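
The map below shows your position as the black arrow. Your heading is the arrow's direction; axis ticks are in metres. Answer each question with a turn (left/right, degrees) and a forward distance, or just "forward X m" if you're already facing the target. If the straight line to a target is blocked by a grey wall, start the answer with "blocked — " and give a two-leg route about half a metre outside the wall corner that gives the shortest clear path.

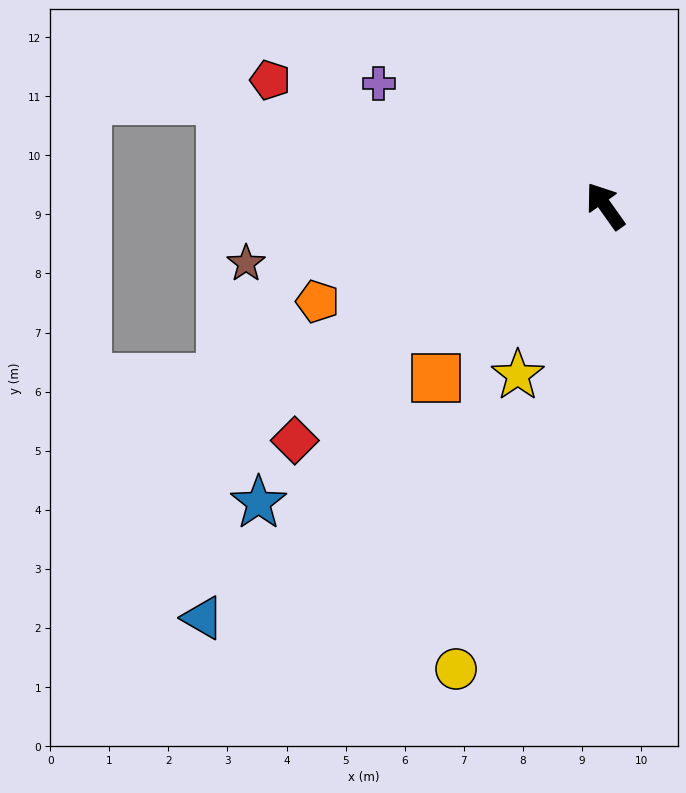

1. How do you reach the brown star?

turn left 64°, forward 6.2 m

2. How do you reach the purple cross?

turn left 26°, forward 4.4 m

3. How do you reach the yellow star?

turn left 117°, forward 3.2 m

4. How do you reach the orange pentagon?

turn left 73°, forward 5.1 m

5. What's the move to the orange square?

turn left 100°, forward 4.1 m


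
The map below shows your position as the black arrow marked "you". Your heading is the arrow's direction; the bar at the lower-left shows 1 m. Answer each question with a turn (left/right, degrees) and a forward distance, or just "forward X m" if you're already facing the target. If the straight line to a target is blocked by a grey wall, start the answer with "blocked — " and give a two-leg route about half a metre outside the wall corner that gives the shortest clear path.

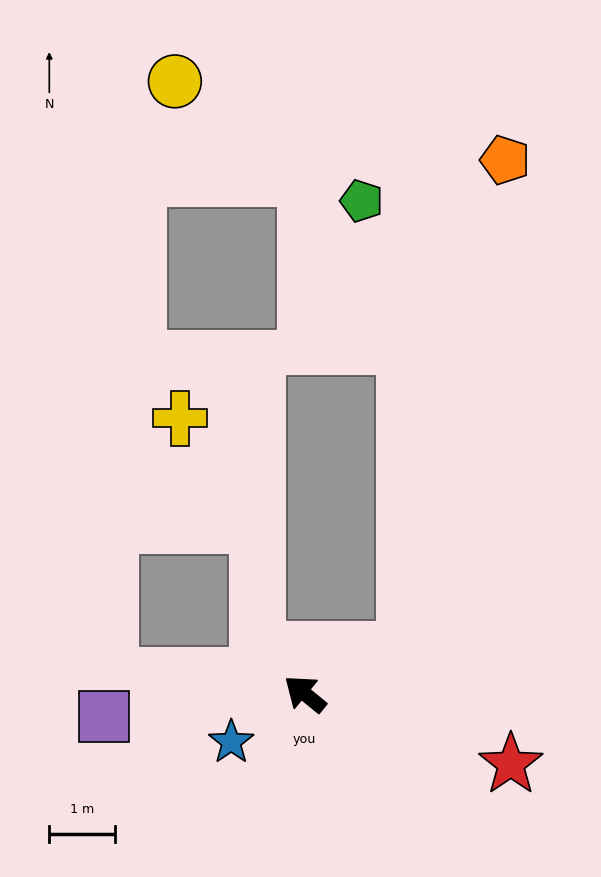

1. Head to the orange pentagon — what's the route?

blocked — turn right 117°, forward 1.7 m, then turn left 55°, forward 7.6 m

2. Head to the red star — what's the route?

turn right 160°, forward 3.3 m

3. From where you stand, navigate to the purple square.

turn left 46°, forward 3.1 m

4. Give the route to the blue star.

turn left 72°, forward 1.3 m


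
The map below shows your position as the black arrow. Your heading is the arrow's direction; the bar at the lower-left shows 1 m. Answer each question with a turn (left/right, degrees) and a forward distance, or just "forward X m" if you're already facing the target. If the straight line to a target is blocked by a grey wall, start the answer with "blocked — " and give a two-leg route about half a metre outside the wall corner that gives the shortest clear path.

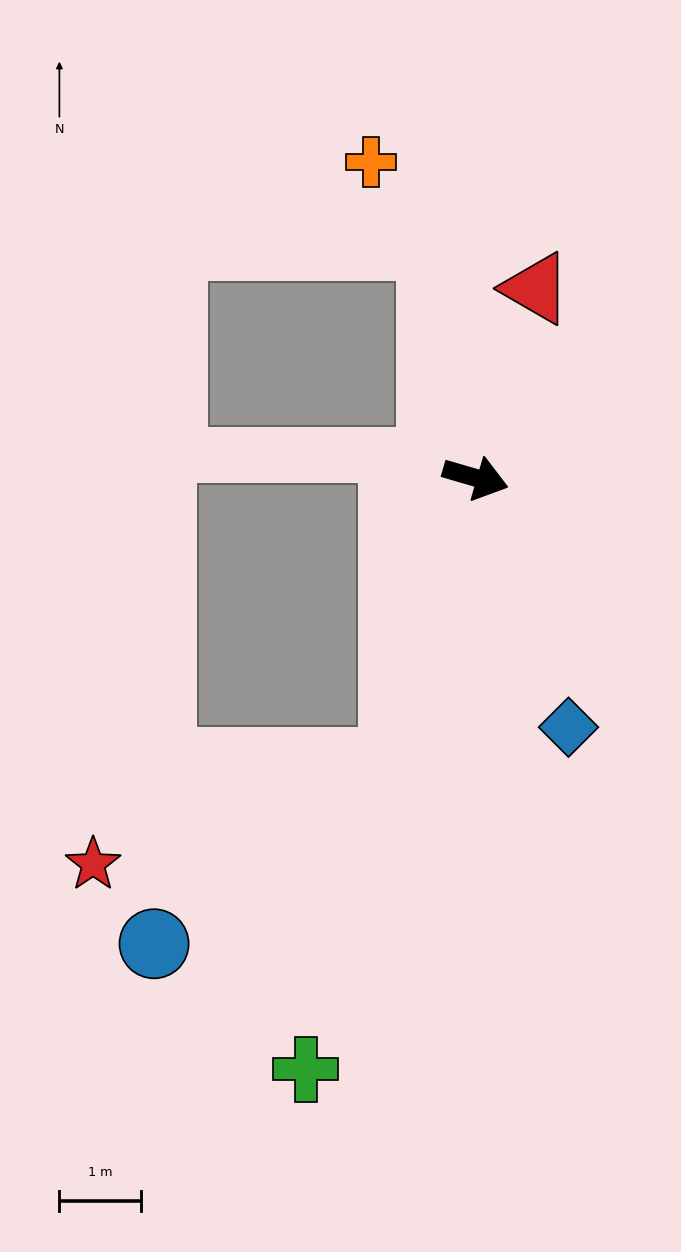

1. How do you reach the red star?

blocked — turn right 90°, forward 3.6 m, then turn right 55°, forward 3.9 m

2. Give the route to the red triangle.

turn left 89°, forward 2.4 m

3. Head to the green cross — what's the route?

turn right 90°, forward 7.5 m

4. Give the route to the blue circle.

blocked — turn right 90°, forward 3.6 m, then turn right 37°, forward 3.7 m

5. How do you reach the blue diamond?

turn right 53°, forward 3.2 m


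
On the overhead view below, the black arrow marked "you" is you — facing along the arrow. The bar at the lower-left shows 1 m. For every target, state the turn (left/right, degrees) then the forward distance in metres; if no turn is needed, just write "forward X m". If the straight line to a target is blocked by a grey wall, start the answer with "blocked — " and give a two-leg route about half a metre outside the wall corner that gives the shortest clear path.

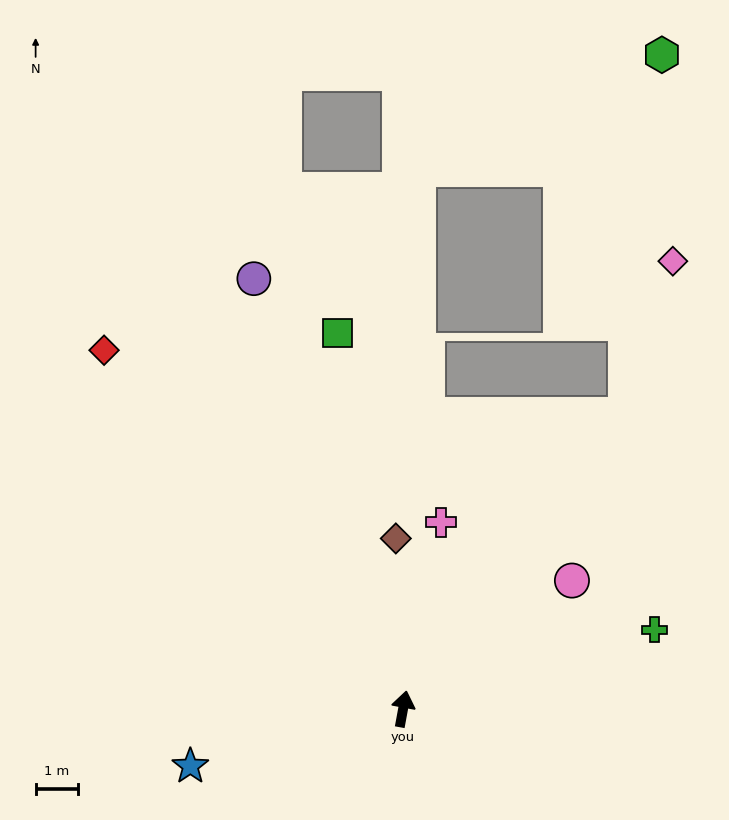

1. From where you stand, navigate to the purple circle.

turn left 30°, forward 10.8 m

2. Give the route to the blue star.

turn left 115°, forward 5.2 m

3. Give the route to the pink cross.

forward 4.5 m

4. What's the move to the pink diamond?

blocked — turn right 27°, forward 8.8 m, then turn left 20°, forward 3.8 m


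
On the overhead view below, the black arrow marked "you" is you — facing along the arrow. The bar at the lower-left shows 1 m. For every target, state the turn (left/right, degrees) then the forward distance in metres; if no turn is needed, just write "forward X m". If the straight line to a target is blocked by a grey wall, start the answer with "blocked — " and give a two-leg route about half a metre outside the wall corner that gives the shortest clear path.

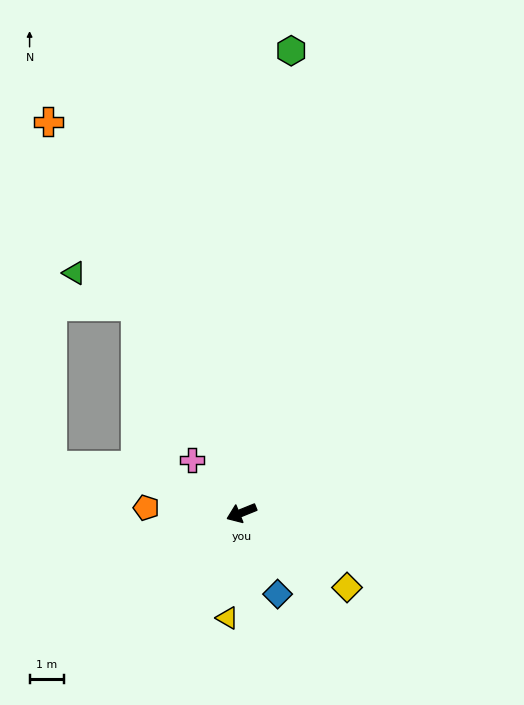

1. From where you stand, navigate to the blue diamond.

turn left 92°, forward 2.6 m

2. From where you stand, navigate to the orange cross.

turn right 86°, forward 12.6 m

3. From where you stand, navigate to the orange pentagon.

turn right 25°, forward 2.8 m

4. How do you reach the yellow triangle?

turn left 60°, forward 3.1 m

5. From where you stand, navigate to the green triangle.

blocked — turn right 85°, forward 6.7 m, then turn left 34°, forward 2.0 m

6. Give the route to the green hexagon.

turn right 118°, forward 13.4 m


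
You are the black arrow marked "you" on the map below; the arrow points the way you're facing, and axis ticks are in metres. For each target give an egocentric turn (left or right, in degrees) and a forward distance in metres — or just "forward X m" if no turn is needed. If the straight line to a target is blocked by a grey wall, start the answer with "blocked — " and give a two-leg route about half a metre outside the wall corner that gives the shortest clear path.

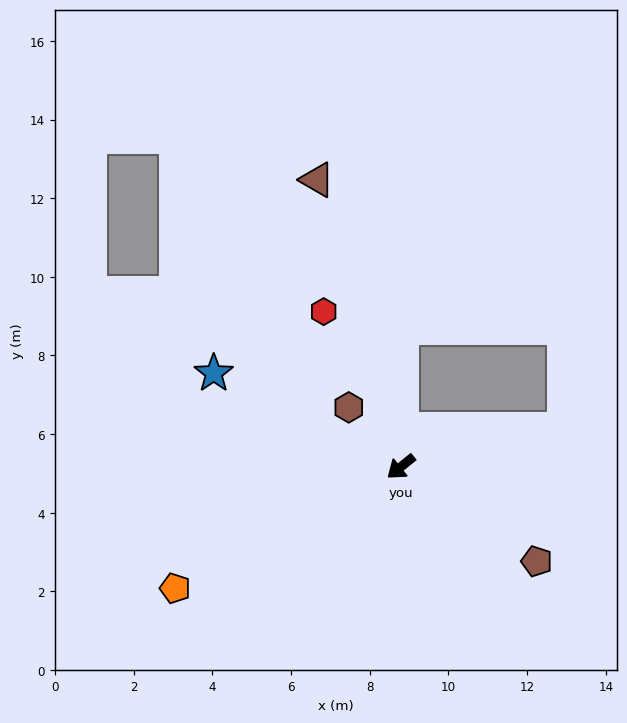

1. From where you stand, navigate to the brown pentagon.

turn left 106°, forward 4.2 m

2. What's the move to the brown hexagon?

turn right 88°, forward 2.0 m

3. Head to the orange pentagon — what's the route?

turn right 11°, forward 6.5 m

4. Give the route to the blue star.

turn right 65°, forward 5.3 m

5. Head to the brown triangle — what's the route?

turn right 113°, forward 7.6 m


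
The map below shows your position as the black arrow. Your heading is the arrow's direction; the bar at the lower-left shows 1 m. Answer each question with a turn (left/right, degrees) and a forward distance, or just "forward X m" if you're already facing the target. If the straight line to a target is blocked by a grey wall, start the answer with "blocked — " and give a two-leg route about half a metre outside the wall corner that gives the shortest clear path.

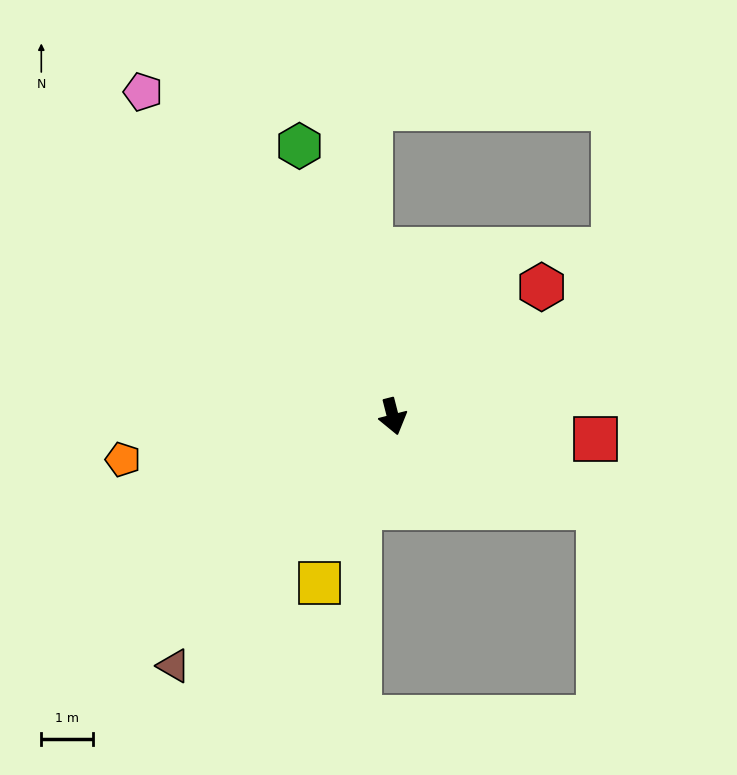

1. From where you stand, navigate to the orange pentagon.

turn right 95°, forward 5.2 m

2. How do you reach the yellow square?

turn right 38°, forward 3.5 m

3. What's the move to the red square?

turn left 69°, forward 3.9 m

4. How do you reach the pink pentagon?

turn right 157°, forward 7.8 m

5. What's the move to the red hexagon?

turn left 117°, forward 3.8 m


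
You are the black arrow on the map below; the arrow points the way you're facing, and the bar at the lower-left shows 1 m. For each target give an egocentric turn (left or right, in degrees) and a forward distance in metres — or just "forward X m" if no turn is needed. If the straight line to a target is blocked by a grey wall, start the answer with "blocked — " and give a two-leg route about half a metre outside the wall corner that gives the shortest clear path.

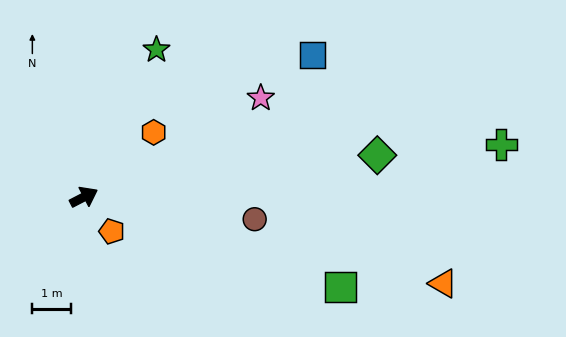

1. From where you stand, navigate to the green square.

turn right 47°, forward 7.0 m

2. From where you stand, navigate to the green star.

turn left 36°, forward 4.2 m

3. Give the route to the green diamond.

turn right 19°, forward 7.6 m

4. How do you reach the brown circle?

turn right 35°, forward 4.4 m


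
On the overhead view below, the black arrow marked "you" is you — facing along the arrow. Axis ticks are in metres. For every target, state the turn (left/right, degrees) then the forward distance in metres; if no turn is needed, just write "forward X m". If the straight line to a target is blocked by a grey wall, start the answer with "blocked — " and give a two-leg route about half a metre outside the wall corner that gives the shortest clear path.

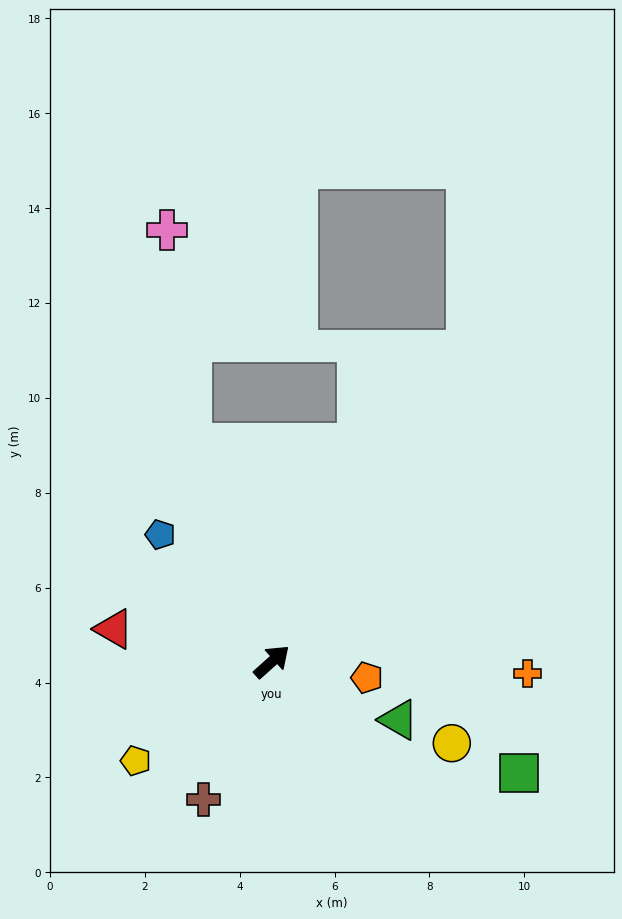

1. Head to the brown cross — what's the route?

turn right 158°, forward 3.2 m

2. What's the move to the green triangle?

turn right 67°, forward 2.9 m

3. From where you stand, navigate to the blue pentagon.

turn left 89°, forward 3.6 m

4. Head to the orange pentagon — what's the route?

turn right 51°, forward 2.0 m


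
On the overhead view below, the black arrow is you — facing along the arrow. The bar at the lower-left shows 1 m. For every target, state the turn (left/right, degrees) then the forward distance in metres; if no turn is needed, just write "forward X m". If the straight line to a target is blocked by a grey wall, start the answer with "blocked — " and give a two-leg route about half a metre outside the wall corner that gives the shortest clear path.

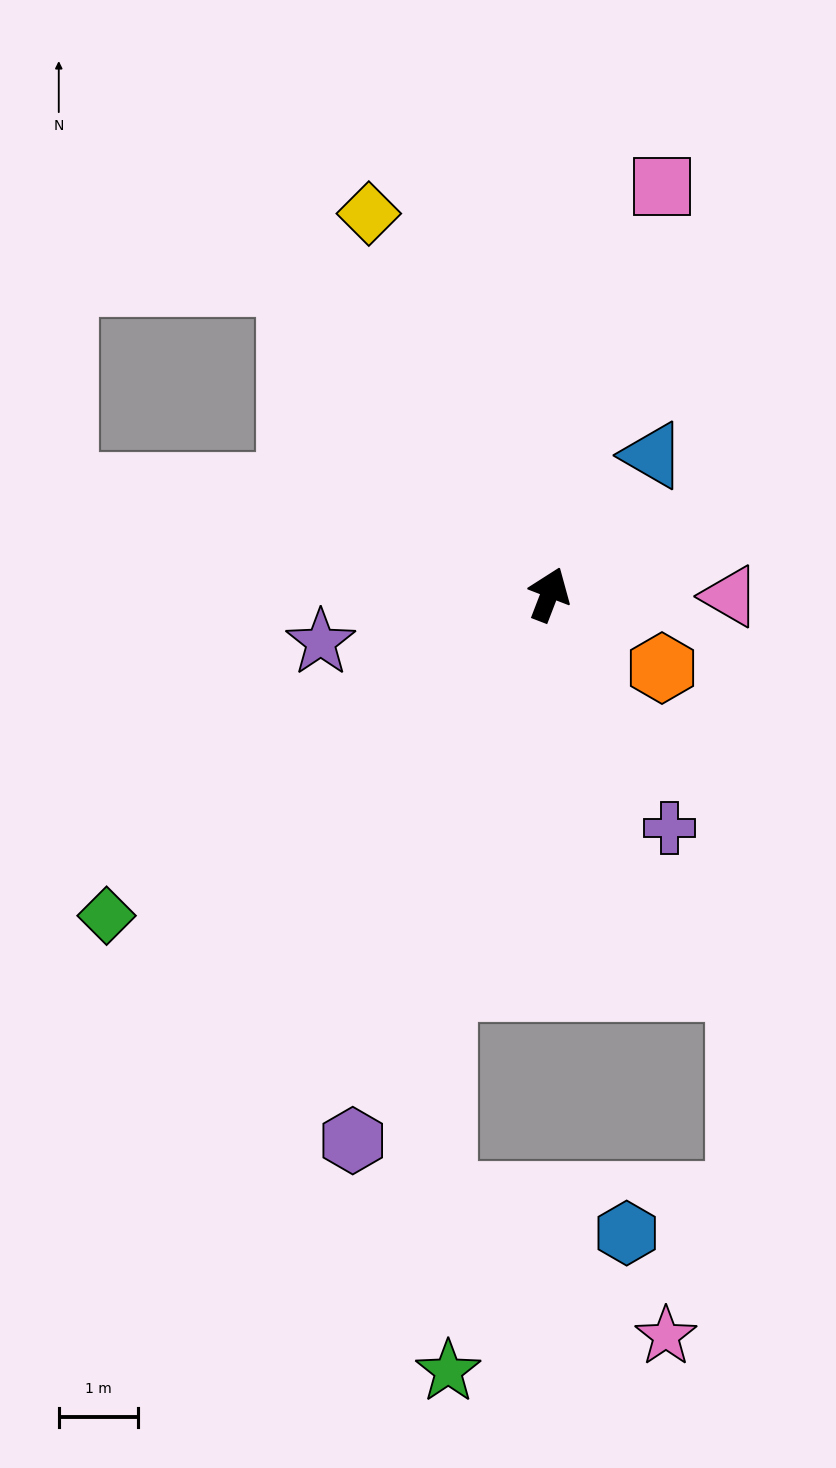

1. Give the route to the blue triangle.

turn right 16°, forward 2.2 m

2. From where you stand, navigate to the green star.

blocked — turn right 174°, forward 5.1 m, then turn left 16°, forward 4.8 m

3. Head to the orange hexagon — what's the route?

turn right 102°, forward 1.7 m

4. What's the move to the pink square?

turn left 6°, forward 5.3 m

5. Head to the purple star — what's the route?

turn left 123°, forward 2.9 m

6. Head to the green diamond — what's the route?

turn left 147°, forward 6.9 m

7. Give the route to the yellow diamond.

turn left 46°, forward 5.3 m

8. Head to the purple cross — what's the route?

turn right 132°, forward 3.3 m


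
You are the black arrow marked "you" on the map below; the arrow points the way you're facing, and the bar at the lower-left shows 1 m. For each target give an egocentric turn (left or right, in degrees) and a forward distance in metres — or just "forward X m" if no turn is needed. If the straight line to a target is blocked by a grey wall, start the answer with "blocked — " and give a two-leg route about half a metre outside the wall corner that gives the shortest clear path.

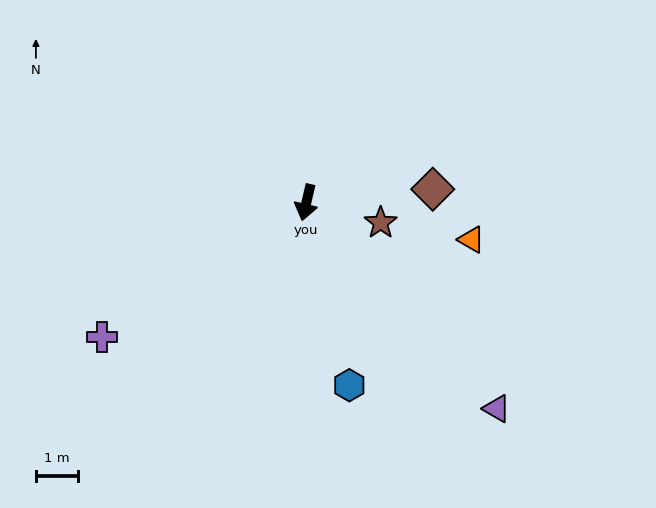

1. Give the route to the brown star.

turn left 88°, forward 1.8 m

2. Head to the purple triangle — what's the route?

turn left 56°, forward 6.7 m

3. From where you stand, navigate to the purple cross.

turn right 44°, forward 5.8 m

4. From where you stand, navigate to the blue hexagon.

turn left 26°, forward 4.5 m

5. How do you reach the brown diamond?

turn left 109°, forward 3.0 m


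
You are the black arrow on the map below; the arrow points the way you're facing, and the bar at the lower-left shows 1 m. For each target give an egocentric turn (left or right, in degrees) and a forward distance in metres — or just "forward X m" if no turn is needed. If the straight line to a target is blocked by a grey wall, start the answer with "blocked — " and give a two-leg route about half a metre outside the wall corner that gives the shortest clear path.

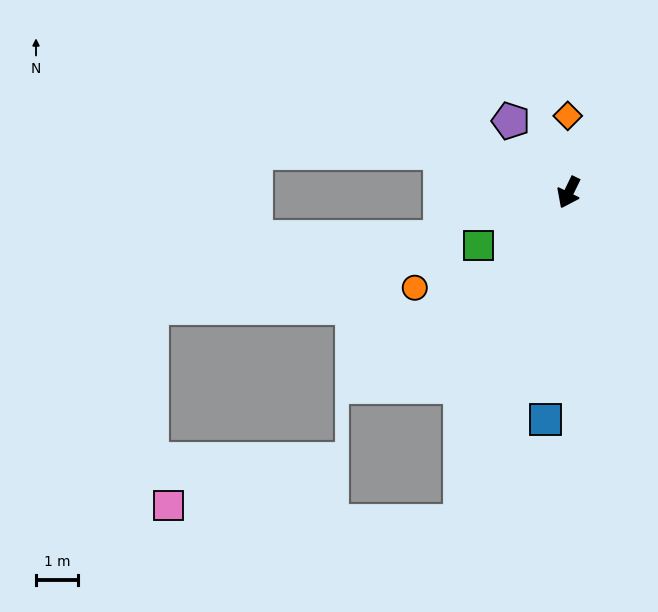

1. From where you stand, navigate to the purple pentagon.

turn right 115°, forward 2.2 m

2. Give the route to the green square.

turn right 34°, forward 2.5 m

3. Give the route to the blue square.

turn left 20°, forward 5.5 m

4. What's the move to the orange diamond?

turn right 153°, forward 1.8 m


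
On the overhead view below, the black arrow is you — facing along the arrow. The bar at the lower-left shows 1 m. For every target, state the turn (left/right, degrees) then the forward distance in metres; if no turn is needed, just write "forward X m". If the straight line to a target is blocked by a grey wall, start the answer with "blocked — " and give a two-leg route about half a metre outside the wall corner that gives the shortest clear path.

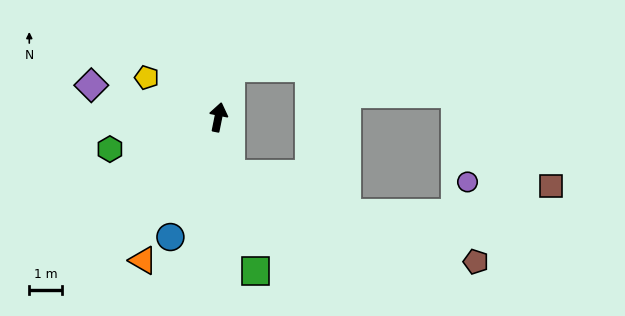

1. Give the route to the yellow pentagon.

turn left 72°, forward 2.5 m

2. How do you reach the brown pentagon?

blocked — turn right 155°, forward 1.8 m, then turn left 57°, forward 8.0 m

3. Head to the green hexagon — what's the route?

turn left 118°, forward 3.5 m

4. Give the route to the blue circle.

turn left 170°, forward 4.0 m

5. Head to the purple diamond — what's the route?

turn left 87°, forward 4.0 m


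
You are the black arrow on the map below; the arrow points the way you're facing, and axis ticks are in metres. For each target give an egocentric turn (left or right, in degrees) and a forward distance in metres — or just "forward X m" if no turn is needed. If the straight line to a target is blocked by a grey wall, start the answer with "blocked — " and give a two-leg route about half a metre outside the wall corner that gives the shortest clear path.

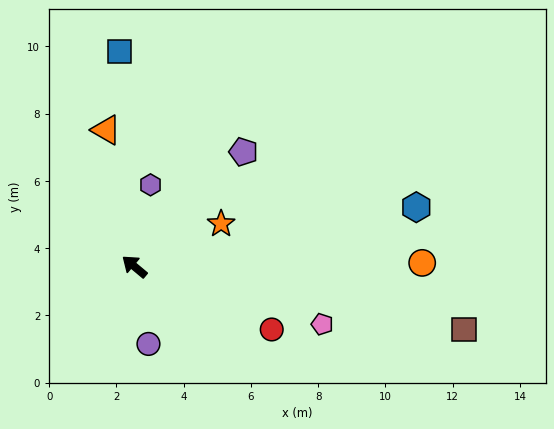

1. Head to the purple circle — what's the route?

turn left 140°, forward 2.3 m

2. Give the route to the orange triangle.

turn right 38°, forward 4.1 m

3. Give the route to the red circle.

turn right 165°, forward 4.5 m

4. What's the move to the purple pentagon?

turn right 94°, forward 4.7 m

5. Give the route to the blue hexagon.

turn right 128°, forward 8.6 m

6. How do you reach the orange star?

turn right 114°, forward 2.9 m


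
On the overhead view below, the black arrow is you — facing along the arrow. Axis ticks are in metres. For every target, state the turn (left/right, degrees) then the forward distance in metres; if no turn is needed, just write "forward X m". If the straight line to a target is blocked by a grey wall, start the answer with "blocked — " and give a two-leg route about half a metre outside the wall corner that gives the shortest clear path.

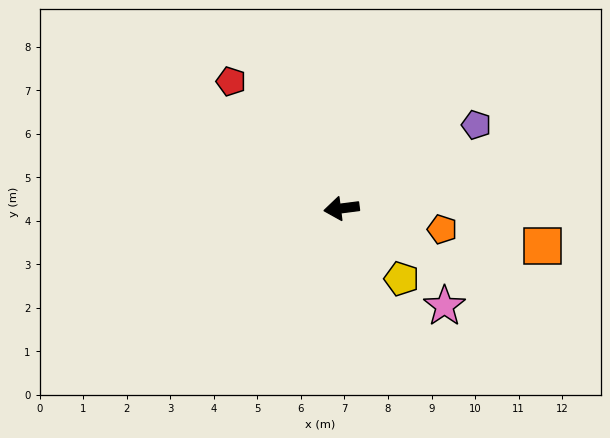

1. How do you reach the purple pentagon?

turn right 155°, forward 3.6 m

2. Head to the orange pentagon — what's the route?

turn left 161°, forward 2.4 m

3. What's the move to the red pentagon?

turn right 56°, forward 3.9 m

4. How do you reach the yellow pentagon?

turn left 123°, forward 2.1 m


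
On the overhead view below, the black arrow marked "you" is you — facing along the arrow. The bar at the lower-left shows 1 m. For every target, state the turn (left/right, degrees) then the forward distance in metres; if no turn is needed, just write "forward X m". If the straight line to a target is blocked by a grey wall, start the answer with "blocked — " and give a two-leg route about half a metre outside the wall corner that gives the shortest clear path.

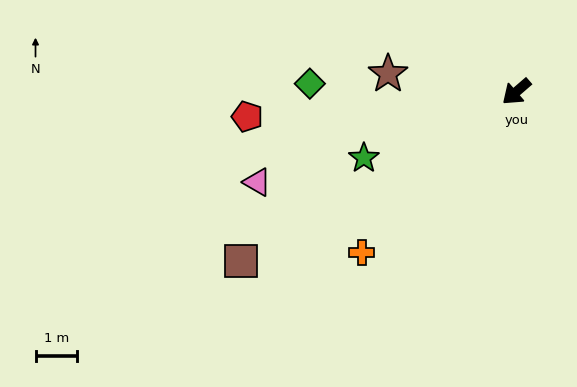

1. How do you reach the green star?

turn right 17°, forward 4.0 m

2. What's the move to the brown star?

turn right 49°, forward 3.1 m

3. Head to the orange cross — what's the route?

turn left 5°, forward 5.3 m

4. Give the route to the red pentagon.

turn right 36°, forward 6.4 m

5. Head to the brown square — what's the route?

turn right 9°, forward 7.7 m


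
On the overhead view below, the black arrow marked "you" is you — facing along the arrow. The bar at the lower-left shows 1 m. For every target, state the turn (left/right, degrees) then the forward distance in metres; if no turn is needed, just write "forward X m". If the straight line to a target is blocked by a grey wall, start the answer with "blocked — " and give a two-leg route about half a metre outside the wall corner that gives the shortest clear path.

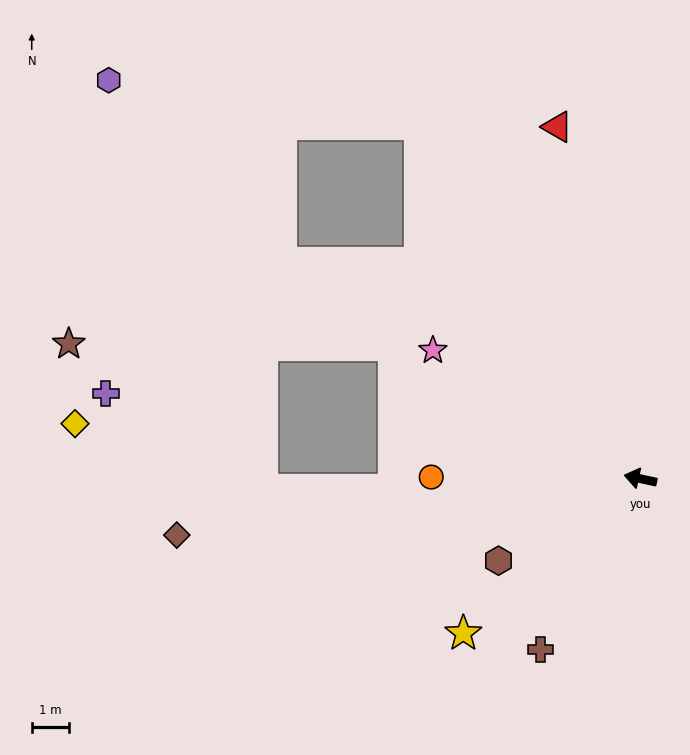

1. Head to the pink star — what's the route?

turn right 20°, forward 6.5 m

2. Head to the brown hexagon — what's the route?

turn left 42°, forward 4.4 m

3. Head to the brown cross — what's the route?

turn left 72°, forward 5.3 m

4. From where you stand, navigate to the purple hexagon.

blocked — turn right 46°, forward 11.2 m, then turn left 50°, forward 8.4 m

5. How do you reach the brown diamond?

turn left 19°, forward 12.5 m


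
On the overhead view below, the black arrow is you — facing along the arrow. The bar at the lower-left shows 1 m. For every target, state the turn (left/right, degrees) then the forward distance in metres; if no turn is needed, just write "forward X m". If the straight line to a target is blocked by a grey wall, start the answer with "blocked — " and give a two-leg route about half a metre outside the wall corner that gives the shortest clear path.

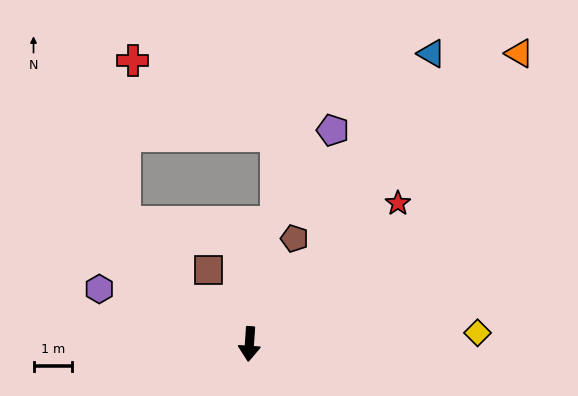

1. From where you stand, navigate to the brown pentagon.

turn left 161°, forward 2.9 m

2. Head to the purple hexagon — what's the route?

turn right 106°, forward 4.1 m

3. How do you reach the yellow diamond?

turn left 97°, forward 5.9 m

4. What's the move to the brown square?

turn right 147°, forward 2.2 m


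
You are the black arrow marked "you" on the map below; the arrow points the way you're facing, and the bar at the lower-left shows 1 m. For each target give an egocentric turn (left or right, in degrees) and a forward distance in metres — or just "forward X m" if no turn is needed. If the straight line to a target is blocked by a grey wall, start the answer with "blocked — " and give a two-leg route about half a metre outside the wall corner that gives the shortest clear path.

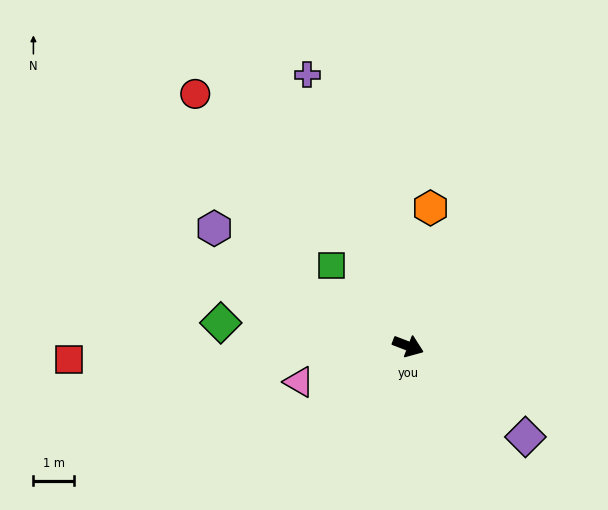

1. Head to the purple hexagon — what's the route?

turn left 170°, forward 5.6 m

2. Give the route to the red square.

turn right 157°, forward 8.4 m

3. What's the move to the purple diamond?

turn right 17°, forward 3.7 m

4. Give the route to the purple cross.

turn left 131°, forward 7.2 m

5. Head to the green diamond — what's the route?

turn right 166°, forward 4.7 m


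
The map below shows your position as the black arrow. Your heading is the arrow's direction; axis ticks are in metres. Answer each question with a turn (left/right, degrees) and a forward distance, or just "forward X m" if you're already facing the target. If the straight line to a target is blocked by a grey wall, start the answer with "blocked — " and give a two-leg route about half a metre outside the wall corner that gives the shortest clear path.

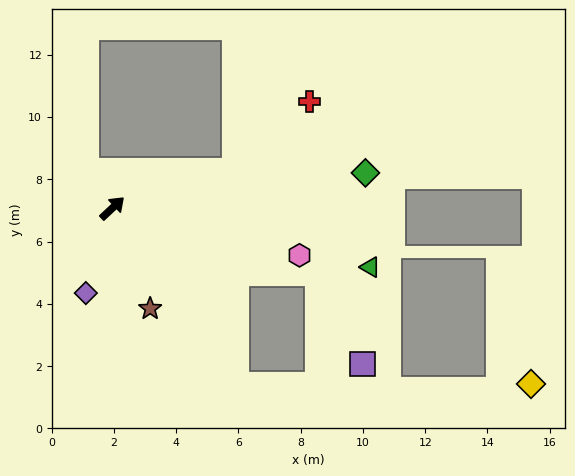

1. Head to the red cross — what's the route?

blocked — turn right 27°, forward 4.1 m, then turn left 27°, forward 3.3 m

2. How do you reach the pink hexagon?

turn right 57°, forward 6.2 m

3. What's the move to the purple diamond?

turn right 150°, forward 2.9 m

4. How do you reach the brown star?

turn right 113°, forward 3.4 m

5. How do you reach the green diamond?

turn right 35°, forward 8.2 m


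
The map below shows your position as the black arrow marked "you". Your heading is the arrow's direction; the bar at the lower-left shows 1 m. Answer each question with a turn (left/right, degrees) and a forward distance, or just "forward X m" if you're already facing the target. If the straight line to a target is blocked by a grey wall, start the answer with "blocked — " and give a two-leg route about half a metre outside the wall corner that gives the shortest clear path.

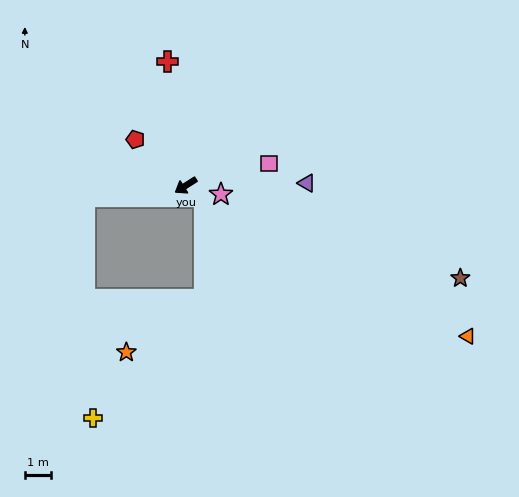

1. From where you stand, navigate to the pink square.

turn left 163°, forward 3.3 m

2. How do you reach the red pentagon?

turn right 75°, forward 2.6 m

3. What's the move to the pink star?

turn left 134°, forward 1.4 m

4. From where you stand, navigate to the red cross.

turn right 114°, forward 4.8 m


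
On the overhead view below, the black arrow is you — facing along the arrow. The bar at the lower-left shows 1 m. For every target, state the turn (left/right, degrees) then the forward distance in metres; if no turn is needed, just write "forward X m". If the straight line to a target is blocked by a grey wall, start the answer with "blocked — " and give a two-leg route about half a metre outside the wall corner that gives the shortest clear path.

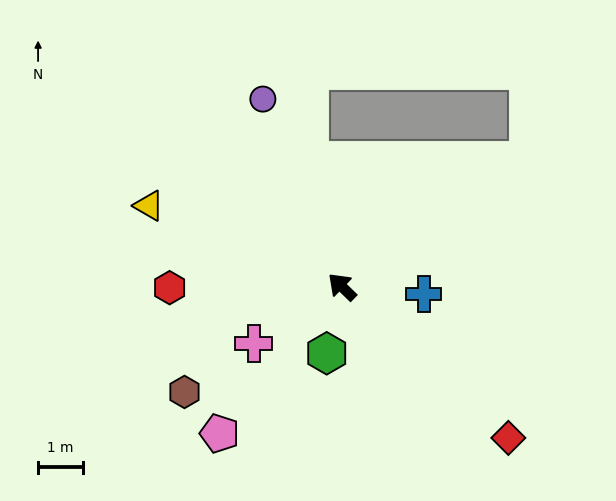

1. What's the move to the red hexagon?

turn left 44°, forward 3.8 m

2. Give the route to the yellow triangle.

turn left 21°, forward 4.6 m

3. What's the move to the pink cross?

turn left 77°, forward 2.3 m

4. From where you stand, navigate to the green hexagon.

turn left 121°, forward 1.5 m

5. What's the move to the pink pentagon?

turn left 94°, forward 4.2 m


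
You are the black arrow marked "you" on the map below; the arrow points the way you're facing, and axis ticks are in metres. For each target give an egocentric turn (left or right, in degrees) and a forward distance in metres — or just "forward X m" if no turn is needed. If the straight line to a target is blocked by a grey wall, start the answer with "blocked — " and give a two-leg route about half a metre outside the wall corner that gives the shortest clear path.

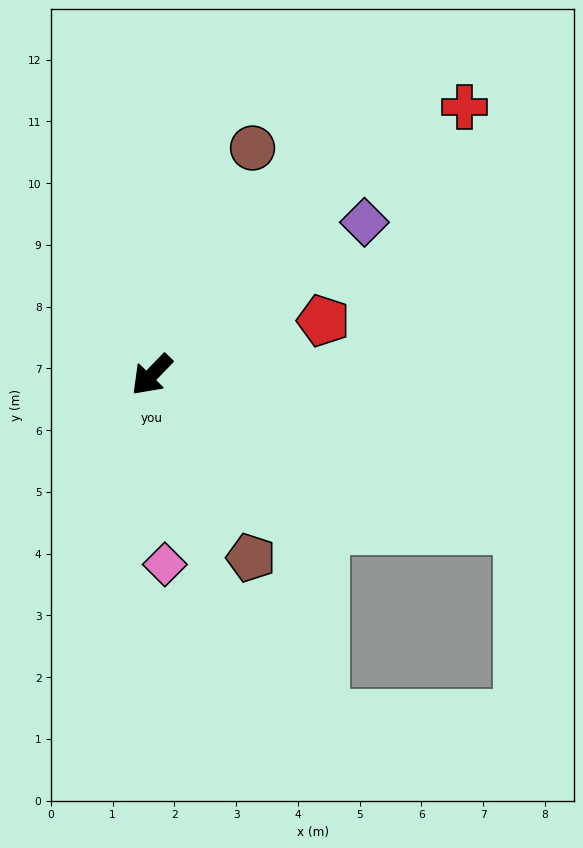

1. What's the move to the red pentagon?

turn left 152°, forward 2.9 m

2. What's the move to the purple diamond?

turn left 170°, forward 4.2 m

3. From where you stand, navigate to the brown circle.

turn right 160°, forward 4.0 m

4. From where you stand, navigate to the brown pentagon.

turn left 73°, forward 3.4 m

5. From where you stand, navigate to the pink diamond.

turn left 48°, forward 3.1 m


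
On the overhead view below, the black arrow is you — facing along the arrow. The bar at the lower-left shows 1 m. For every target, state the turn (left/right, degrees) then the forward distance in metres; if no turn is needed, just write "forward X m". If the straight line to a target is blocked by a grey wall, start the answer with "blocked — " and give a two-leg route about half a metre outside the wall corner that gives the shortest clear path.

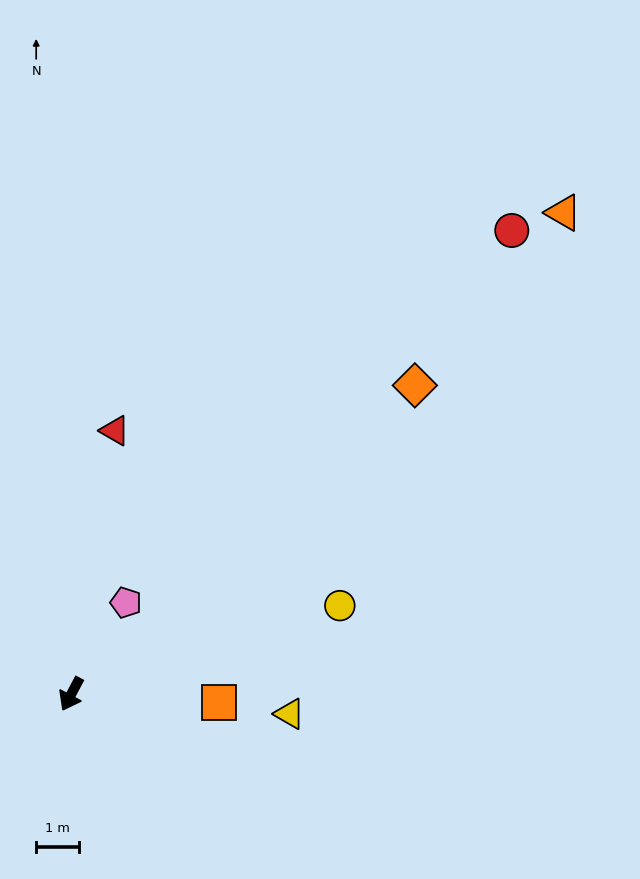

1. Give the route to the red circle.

turn left 164°, forward 14.9 m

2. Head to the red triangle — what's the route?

turn right 161°, forward 6.2 m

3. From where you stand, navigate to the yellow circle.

turn left 136°, forward 6.6 m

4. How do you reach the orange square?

turn left 115°, forward 3.4 m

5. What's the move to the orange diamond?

turn left 160°, forward 10.7 m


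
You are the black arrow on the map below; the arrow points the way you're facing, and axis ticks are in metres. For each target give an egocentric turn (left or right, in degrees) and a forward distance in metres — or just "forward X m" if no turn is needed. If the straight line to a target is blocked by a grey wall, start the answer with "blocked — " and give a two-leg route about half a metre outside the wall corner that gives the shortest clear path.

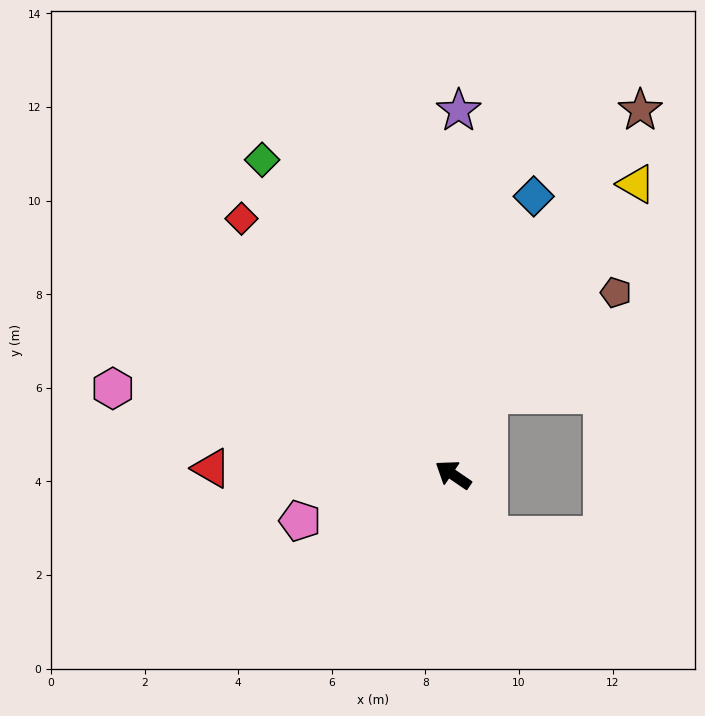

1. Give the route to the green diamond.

turn right 24°, forward 7.9 m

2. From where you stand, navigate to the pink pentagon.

turn left 51°, forward 3.4 m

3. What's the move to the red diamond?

turn right 16°, forward 7.1 m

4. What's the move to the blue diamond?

turn right 72°, forward 6.2 m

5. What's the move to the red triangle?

turn left 33°, forward 5.2 m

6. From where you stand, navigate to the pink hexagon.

turn left 20°, forward 7.5 m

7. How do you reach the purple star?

turn right 57°, forward 7.8 m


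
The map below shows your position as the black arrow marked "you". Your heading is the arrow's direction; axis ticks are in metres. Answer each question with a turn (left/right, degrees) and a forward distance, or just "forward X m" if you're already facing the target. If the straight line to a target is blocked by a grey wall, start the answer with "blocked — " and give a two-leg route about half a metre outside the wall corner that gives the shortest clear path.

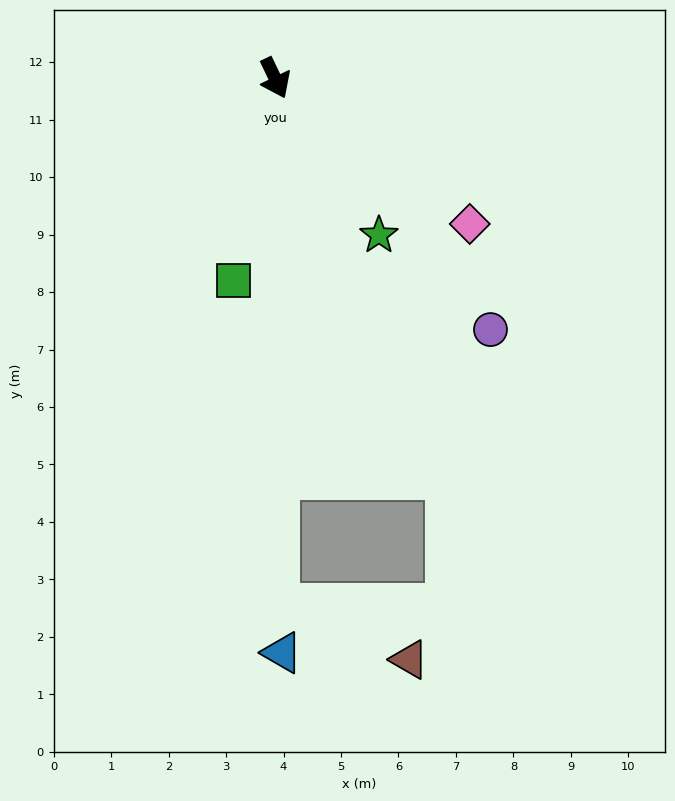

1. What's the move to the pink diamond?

turn left 28°, forward 4.2 m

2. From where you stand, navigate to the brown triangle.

blocked — turn right 26°, forward 9.2 m, then turn left 69°, forward 2.5 m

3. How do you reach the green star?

turn left 8°, forward 3.3 m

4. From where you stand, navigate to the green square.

turn right 37°, forward 3.6 m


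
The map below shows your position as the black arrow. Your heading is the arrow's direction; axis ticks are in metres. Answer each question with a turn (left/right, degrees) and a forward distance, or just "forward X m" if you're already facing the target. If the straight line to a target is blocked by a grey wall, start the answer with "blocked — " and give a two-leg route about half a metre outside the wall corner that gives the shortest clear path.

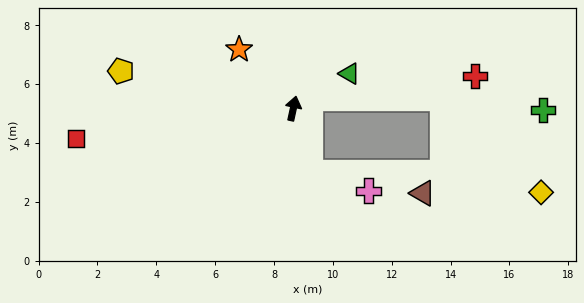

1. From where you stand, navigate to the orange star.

turn left 55°, forward 2.7 m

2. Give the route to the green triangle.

turn right 46°, forward 2.2 m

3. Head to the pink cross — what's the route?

blocked — turn right 152°, forward 2.2 m, then turn left 56°, forward 2.0 m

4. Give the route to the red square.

turn left 110°, forward 7.5 m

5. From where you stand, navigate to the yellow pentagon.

turn left 90°, forward 6.0 m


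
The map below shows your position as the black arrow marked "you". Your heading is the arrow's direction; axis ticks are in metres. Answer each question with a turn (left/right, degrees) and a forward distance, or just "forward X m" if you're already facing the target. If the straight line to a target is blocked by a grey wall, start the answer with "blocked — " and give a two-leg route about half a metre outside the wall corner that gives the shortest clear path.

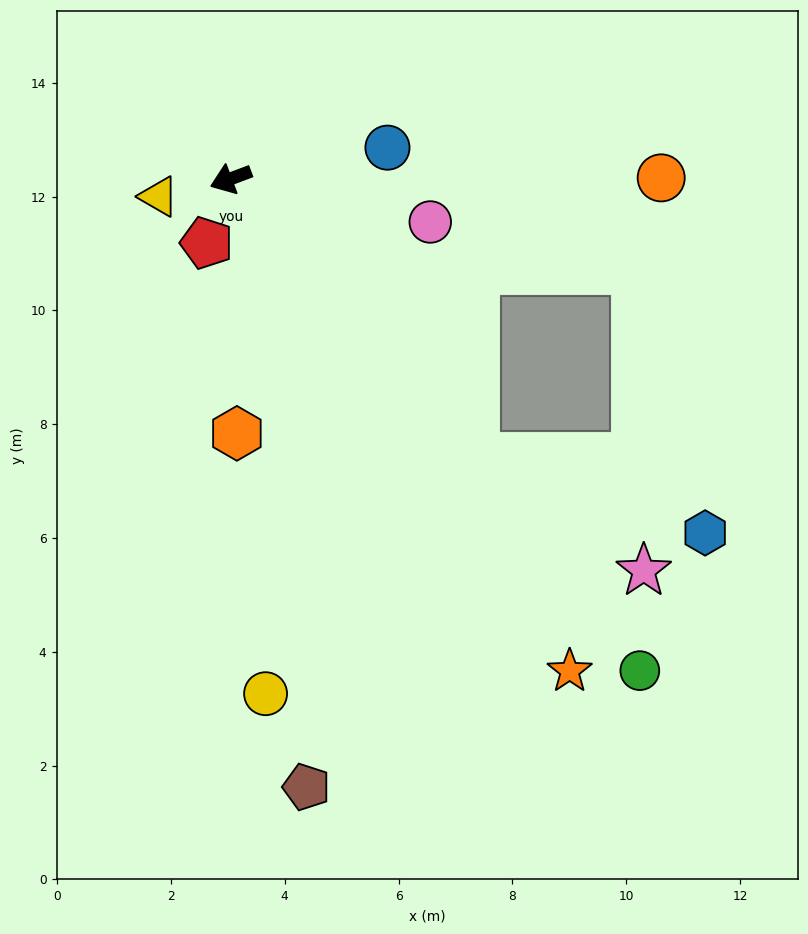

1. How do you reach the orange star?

turn left 104°, forward 10.5 m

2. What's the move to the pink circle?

turn left 147°, forward 3.6 m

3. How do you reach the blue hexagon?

blocked — turn left 111°, forward 6.5 m, then turn left 30°, forward 4.2 m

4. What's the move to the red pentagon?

turn left 49°, forward 1.2 m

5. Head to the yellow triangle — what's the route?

turn right 7°, forward 1.3 m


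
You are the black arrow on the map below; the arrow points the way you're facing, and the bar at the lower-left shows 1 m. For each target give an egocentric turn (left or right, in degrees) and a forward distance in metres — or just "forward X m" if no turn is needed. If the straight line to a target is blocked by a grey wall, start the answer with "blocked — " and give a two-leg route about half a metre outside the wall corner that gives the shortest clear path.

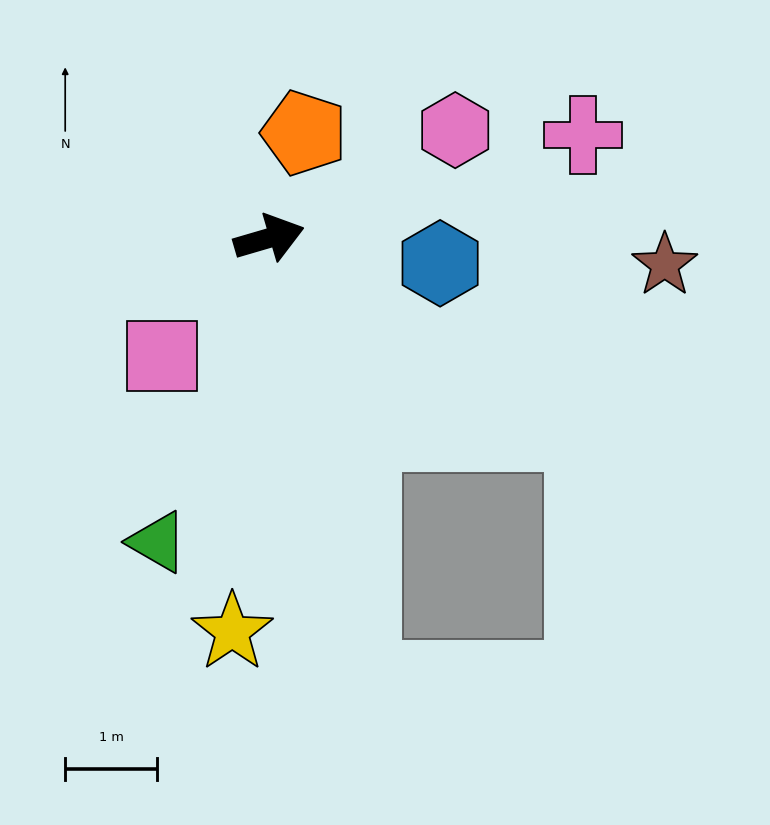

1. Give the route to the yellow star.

turn right 112°, forward 4.3 m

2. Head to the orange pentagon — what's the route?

turn left 55°, forward 1.2 m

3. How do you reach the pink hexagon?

turn left 14°, forward 2.3 m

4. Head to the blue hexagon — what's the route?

turn right 25°, forward 1.9 m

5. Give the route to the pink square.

turn right 149°, forward 1.7 m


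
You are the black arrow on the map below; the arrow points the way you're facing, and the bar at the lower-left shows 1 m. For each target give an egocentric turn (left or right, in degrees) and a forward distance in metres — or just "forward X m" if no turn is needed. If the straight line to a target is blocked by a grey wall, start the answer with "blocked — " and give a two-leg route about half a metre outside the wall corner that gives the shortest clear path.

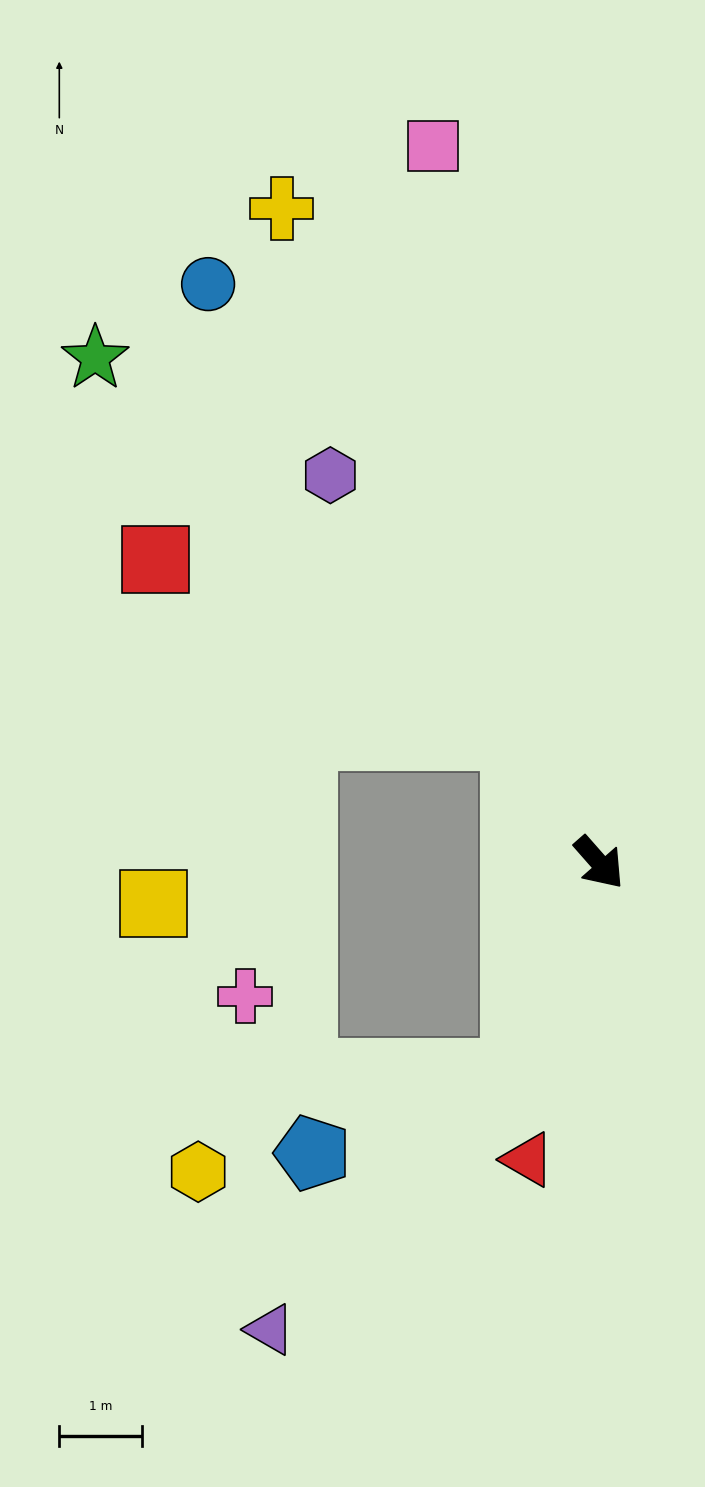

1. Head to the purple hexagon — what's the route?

turn left 173°, forward 5.7 m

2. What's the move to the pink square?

turn left 152°, forward 8.9 m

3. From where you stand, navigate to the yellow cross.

turn left 165°, forward 8.8 m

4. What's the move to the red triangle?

turn right 55°, forward 3.7 m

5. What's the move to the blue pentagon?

blocked — turn right 63°, forward 2.7 m, then turn right 47°, forward 2.6 m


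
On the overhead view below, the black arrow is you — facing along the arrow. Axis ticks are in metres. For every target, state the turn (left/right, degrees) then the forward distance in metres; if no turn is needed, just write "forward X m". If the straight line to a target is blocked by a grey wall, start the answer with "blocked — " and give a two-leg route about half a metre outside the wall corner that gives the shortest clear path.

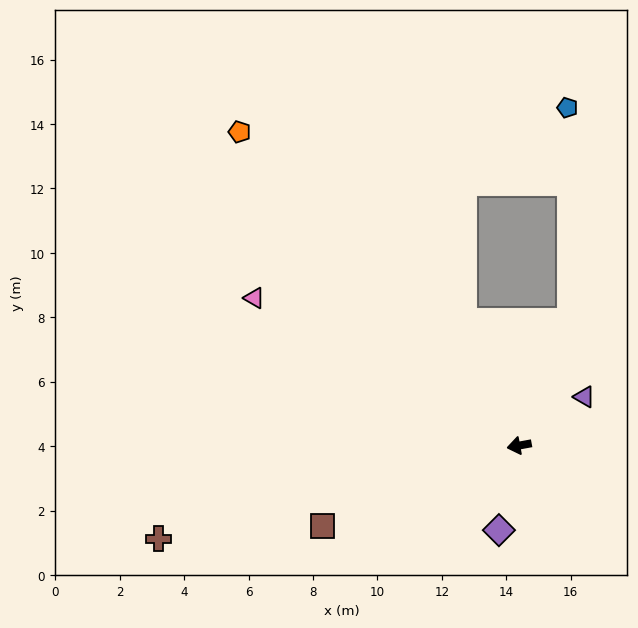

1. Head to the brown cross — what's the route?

turn left 4°, forward 11.6 m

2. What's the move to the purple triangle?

turn right 154°, forward 2.5 m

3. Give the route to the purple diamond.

turn left 66°, forward 2.7 m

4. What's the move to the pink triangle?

turn right 40°, forward 9.4 m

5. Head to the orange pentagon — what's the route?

turn right 59°, forward 13.0 m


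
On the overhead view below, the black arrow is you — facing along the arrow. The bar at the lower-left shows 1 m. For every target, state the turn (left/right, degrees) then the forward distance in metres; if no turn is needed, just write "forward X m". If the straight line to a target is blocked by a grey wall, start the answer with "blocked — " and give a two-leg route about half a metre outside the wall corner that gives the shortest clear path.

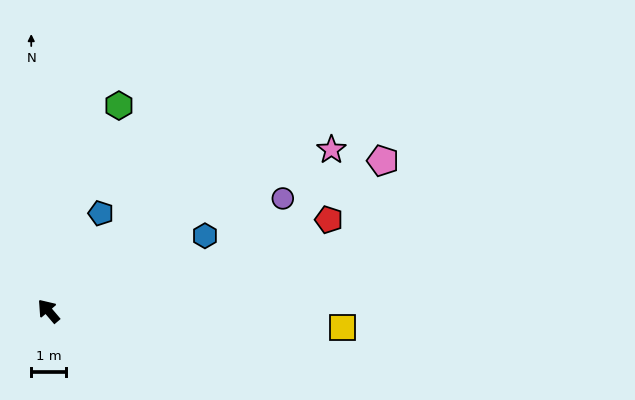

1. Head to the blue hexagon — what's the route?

turn right 105°, forward 5.1 m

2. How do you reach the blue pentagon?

turn right 69°, forward 3.2 m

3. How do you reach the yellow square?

turn right 134°, forward 8.6 m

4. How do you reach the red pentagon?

turn right 112°, forward 8.6 m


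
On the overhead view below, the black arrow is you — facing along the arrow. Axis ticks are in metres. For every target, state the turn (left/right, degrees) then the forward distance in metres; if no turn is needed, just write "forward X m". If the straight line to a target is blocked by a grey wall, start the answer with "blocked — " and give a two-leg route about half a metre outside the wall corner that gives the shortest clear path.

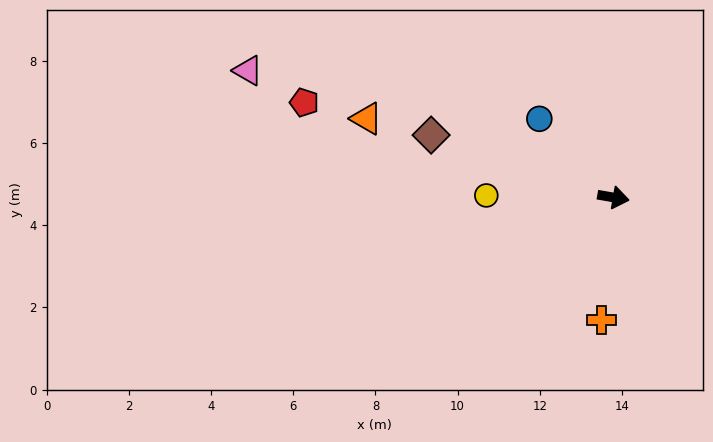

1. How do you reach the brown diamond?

turn left 171°, forward 4.7 m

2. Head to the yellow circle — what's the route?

turn right 171°, forward 3.1 m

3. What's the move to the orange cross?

turn right 86°, forward 3.0 m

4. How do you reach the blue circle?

turn left 143°, forward 2.6 m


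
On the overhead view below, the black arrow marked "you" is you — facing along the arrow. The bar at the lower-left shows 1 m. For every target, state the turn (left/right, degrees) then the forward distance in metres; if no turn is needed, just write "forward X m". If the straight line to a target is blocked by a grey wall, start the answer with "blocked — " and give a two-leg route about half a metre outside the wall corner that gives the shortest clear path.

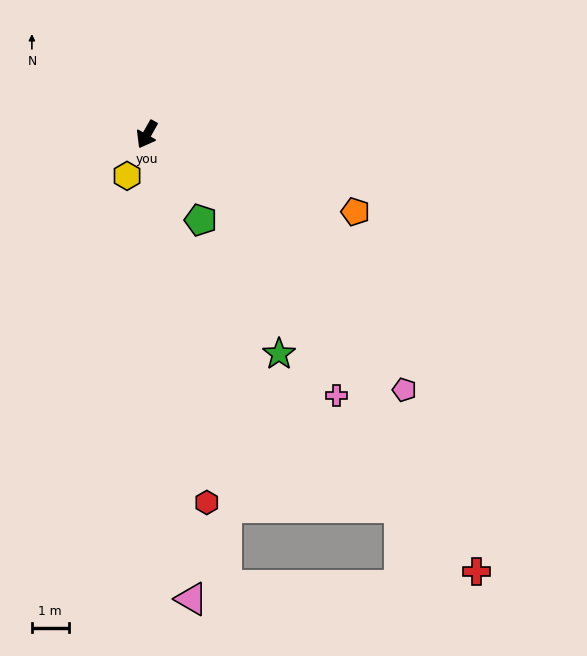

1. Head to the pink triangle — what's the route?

turn left 35°, forward 12.7 m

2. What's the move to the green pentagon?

turn left 62°, forward 2.8 m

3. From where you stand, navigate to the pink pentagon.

turn left 75°, forward 9.9 m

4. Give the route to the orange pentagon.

turn left 99°, forward 6.0 m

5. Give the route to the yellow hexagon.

turn left 4°, forward 1.2 m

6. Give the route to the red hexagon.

turn left 39°, forward 10.1 m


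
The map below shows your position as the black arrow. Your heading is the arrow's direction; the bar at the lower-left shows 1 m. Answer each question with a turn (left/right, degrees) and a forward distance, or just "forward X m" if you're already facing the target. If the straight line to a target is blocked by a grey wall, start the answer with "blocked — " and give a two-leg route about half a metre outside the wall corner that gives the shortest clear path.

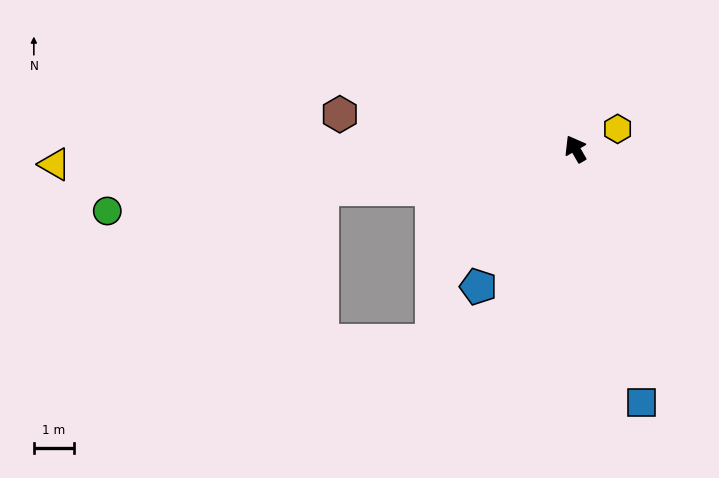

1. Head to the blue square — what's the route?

turn left 165°, forward 6.5 m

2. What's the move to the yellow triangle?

turn left 62°, forward 12.9 m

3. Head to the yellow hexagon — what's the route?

turn right 95°, forward 1.2 m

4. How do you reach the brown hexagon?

turn left 52°, forward 5.9 m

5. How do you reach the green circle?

turn left 68°, forward 11.7 m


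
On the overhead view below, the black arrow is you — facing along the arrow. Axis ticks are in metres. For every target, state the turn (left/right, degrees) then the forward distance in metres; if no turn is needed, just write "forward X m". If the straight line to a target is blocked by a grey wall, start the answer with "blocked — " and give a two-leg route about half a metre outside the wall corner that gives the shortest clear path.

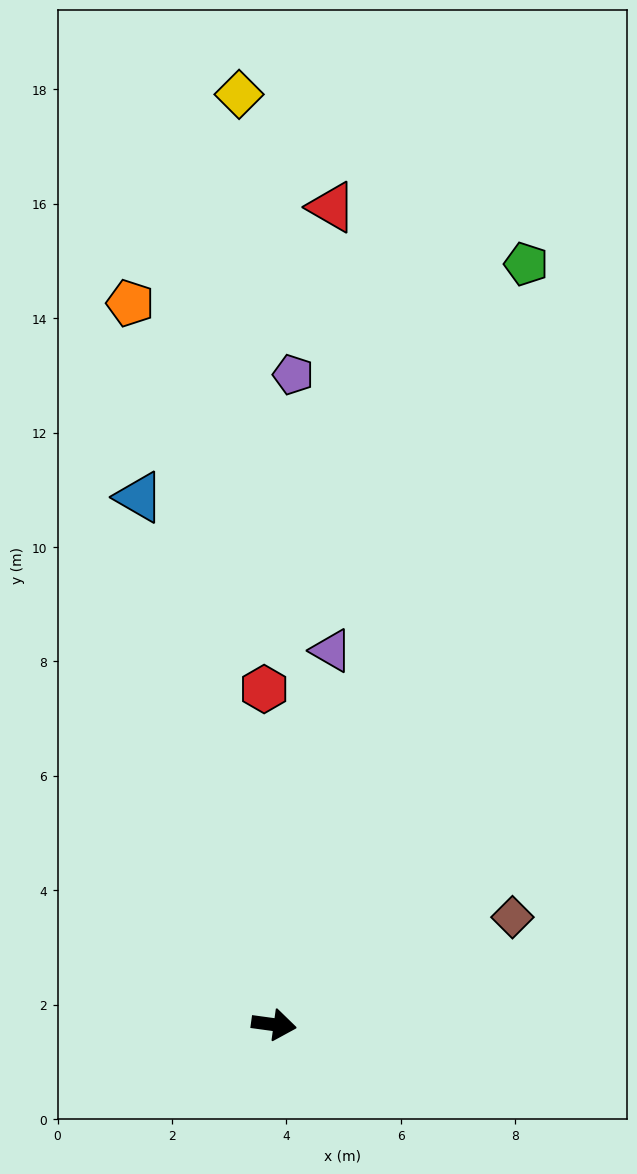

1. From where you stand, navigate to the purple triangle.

turn left 89°, forward 6.6 m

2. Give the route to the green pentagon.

turn left 79°, forward 14.0 m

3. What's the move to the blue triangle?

turn left 112°, forward 9.5 m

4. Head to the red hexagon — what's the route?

turn left 99°, forward 5.9 m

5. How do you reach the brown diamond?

turn left 32°, forward 4.6 m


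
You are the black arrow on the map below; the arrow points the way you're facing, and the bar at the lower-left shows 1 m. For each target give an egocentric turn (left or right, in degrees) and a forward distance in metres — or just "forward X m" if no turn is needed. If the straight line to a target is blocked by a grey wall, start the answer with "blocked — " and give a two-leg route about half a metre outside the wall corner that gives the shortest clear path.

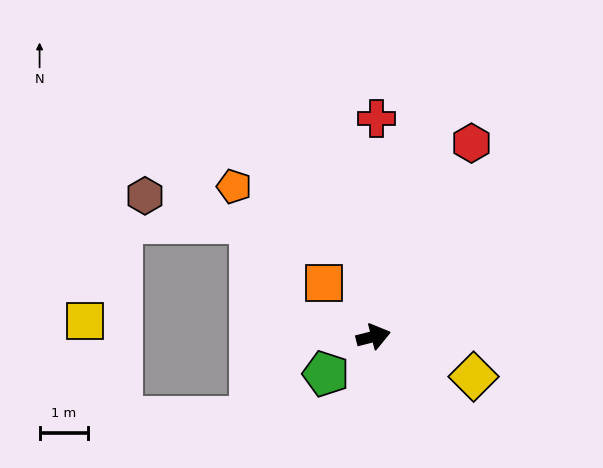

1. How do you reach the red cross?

turn left 75°, forward 4.5 m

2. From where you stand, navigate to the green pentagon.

turn right 156°, forward 1.2 m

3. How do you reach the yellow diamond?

turn right 36°, forward 2.2 m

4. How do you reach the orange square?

turn left 119°, forward 1.5 m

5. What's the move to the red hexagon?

turn left 49°, forward 4.5 m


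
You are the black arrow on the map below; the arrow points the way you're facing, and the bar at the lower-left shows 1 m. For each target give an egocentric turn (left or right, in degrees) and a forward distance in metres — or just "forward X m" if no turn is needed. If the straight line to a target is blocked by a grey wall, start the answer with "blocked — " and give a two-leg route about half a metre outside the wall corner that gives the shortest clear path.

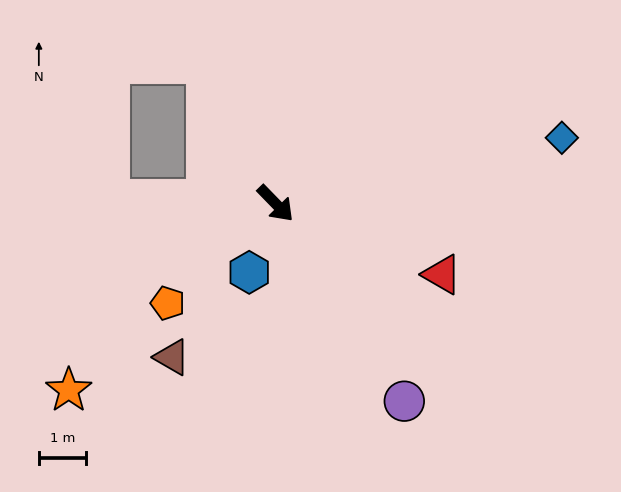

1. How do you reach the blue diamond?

turn left 59°, forward 6.2 m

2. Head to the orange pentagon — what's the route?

turn right 91°, forward 3.1 m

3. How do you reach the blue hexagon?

turn right 65°, forward 1.6 m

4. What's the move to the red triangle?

turn left 23°, forward 3.8 m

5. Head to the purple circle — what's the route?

turn right 11°, forward 5.0 m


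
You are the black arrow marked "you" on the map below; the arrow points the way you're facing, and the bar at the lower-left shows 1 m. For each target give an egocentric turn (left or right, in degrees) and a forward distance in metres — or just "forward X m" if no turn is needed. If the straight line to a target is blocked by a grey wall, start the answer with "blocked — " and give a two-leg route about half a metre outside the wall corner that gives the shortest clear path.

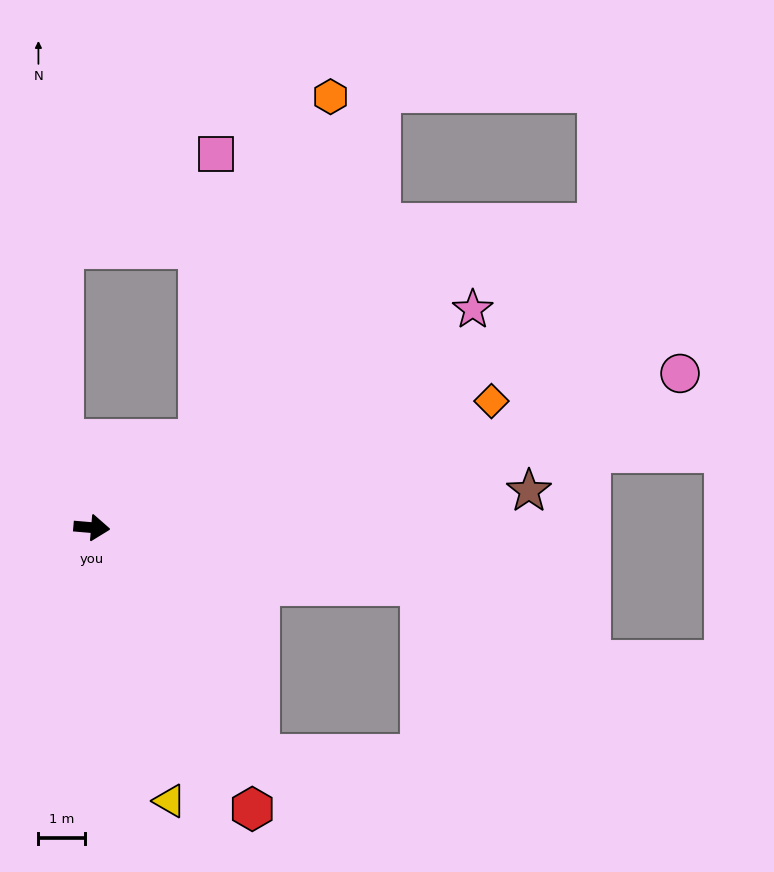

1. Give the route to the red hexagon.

turn right 55°, forward 7.0 m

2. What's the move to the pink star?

turn left 35°, forward 9.4 m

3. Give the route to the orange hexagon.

blocked — turn left 45°, forward 3.0 m, then turn left 29°, forward 7.9 m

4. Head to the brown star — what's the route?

turn left 10°, forward 9.4 m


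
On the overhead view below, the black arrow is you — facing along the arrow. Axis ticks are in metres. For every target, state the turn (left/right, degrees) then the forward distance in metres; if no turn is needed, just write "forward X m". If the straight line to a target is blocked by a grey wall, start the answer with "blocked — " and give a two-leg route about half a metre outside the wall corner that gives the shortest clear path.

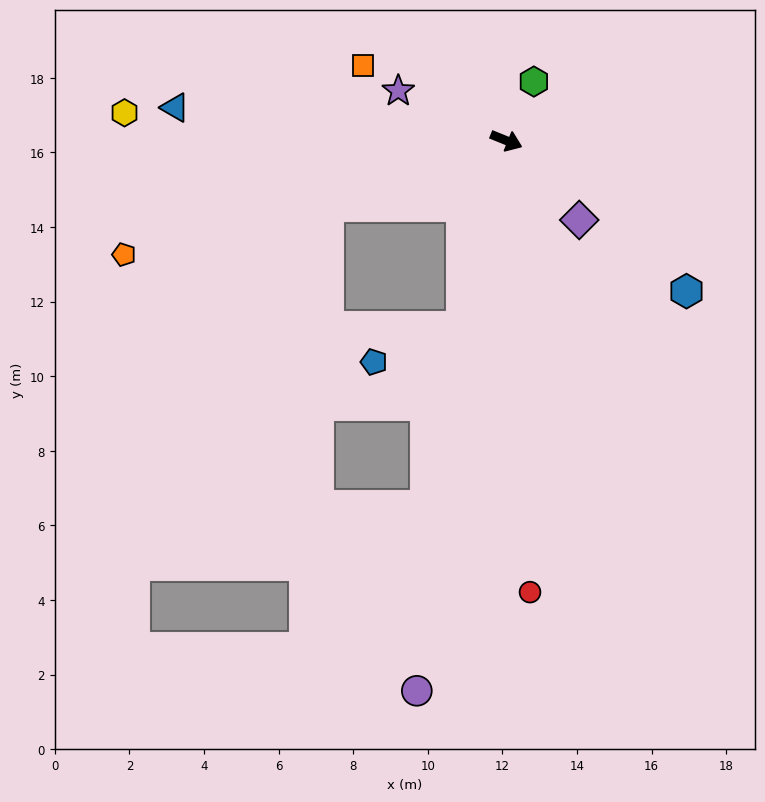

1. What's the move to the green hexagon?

turn left 87°, forward 1.7 m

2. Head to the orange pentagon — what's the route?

turn right 141°, forward 10.7 m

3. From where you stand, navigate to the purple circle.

turn right 77°, forward 14.9 m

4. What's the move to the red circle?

turn right 65°, forward 12.1 m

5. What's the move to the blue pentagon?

blocked — turn right 81°, forward 5.1 m, then turn right 55°, forward 2.5 m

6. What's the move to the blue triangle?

turn right 164°, forward 8.9 m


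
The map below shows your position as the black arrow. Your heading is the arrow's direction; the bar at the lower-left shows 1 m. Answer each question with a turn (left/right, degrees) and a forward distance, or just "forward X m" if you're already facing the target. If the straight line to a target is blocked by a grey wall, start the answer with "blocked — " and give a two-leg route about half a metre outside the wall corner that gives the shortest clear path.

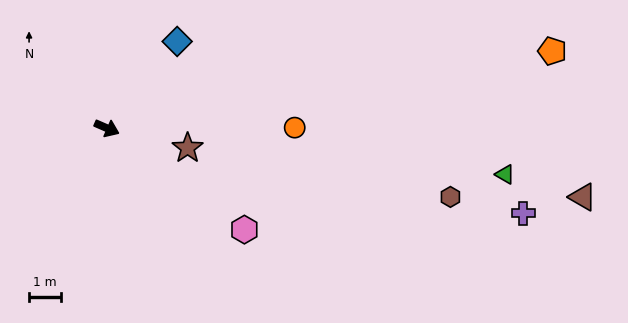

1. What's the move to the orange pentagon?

turn left 33°, forward 14.0 m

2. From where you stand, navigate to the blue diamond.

turn left 74°, forward 3.5 m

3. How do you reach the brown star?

turn left 10°, forward 2.6 m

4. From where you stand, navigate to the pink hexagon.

turn right 13°, forward 5.3 m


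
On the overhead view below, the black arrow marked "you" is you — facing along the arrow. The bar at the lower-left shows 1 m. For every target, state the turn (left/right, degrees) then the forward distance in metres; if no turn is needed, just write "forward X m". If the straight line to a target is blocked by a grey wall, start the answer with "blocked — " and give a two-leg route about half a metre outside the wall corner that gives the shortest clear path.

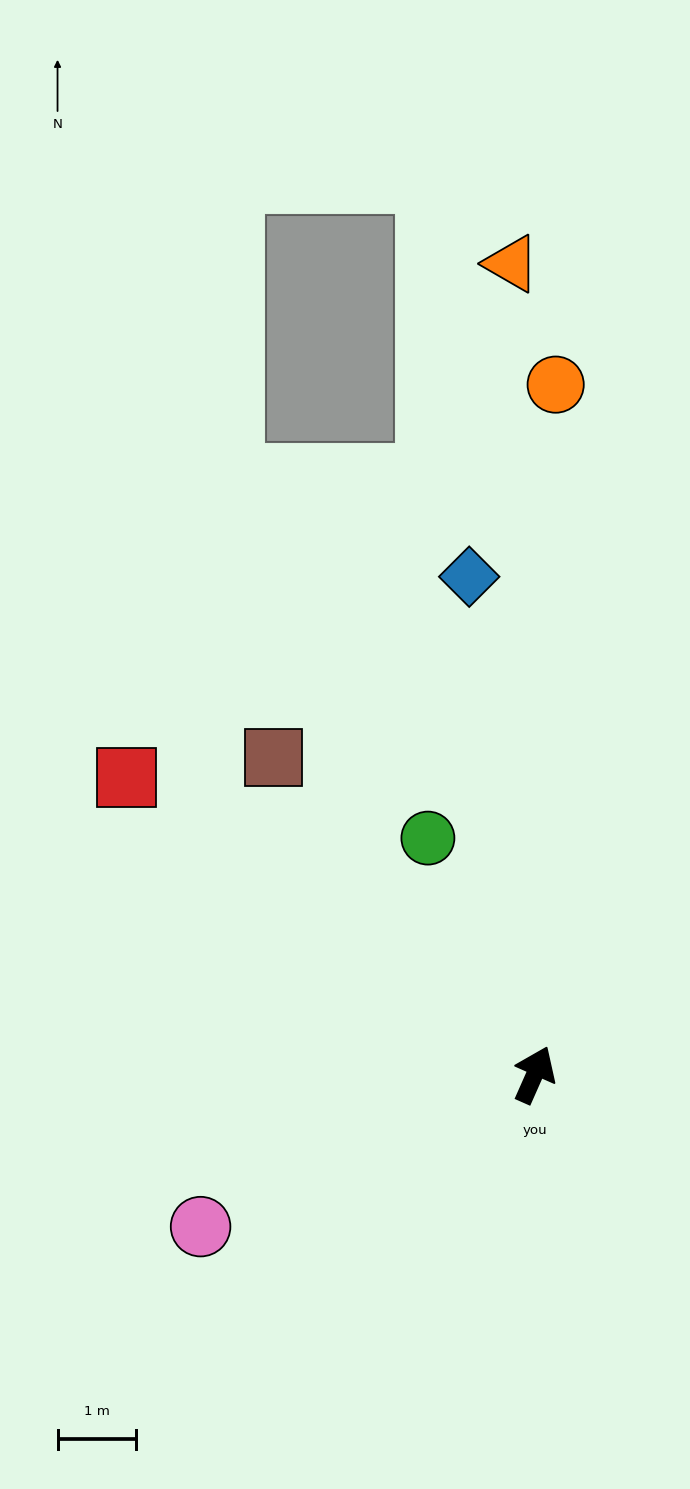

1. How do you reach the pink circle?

turn left 138°, forward 4.7 m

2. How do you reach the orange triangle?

turn left 26°, forward 10.4 m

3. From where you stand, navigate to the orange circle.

turn left 22°, forward 8.8 m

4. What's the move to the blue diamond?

turn left 31°, forward 6.4 m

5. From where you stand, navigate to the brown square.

turn left 63°, forward 5.3 m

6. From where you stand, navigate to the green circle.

turn left 48°, forward 3.3 m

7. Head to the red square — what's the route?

turn left 78°, forward 6.5 m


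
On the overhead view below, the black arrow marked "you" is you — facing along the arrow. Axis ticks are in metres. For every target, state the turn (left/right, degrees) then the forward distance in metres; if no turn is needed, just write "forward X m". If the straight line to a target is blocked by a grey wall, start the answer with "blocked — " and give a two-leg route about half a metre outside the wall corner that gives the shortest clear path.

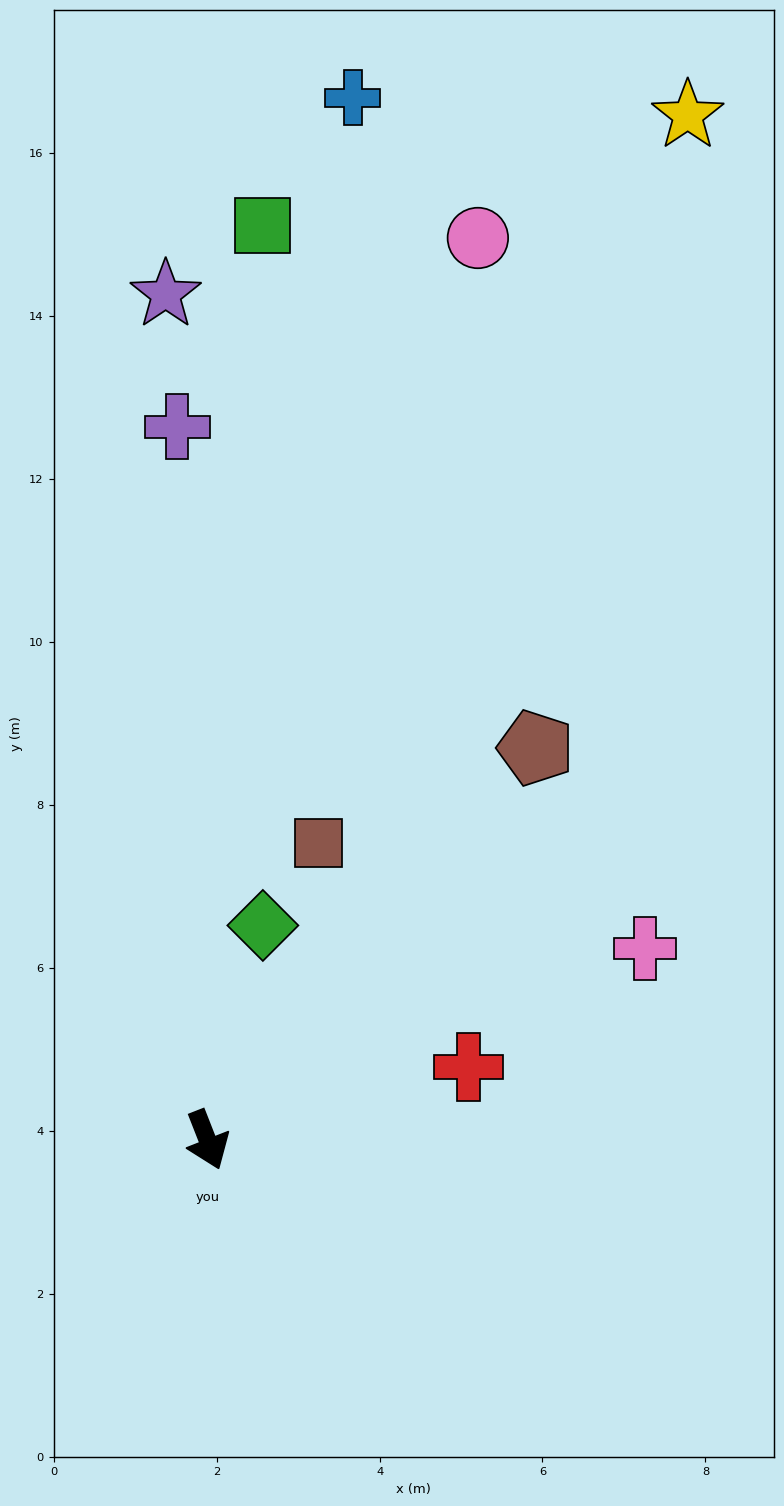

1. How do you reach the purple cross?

turn left 161°, forward 8.8 m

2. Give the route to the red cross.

turn left 84°, forward 3.3 m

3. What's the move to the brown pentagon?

turn left 119°, forward 6.3 m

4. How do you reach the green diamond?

turn left 144°, forward 2.7 m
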